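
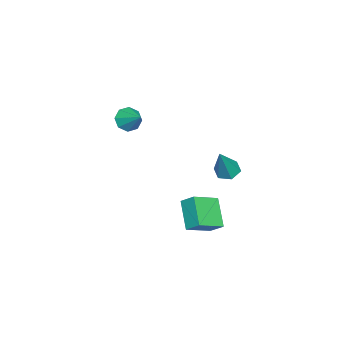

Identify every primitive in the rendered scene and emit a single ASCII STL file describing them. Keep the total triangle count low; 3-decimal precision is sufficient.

solid 
facet normal -0.655 -0.392 0.646
outer loop
vertex -0.309 1.167 -1.55
vertex -0.158 1.85 -0.983
vertex -1.429 1.959 -2.205
endloop
endfacet
facet normal -0.168 -0.758 -0.630
outer loop
vertex -0.342 2.61 -3.277
vertex -0.309 1.167 -1.55
vertex -1.429 1.959 -2.205
endloop
endfacet
facet normal -0.655 -0.393 0.646
outer loop
vertex -1.429 1.959 -2.205
vertex -0.158 1.85 -0.983
vertex -1.279 2.641 -1.638
endloop
endfacet
facet normal -0.737 0.521 -0.431
outer loop
vertex -1.279 2.641 -1.638
vertex -0.342 2.61 -3.277
vertex -1.429 1.959 -2.205
endloop
endfacet
facet normal 0.737 -0.521 0.431
outer loop
vertex -0.309 1.167 -1.55
vertex 0.929 2.501 -2.055
vertex -0.158 1.85 -0.983
endloop
endfacet
facet normal -0.167 -0.758 -0.630
outer loop
vertex 0.779 1.819 -2.622
vertex -0.309 1.167 -1.55
vertex -0.342 2.61 -3.277
endloop
endfacet
facet normal 0.737 -0.521 0.431
outer loop
vertex 0.779 1.819 -2.622
vertex 0.929 2.501 -2.055
vertex -0.309 1.167 -1.55
endloop
endfacet
facet normal 0.167 0.758 0.630
outer loop
vertex -0.158 1.85 -0.983
vertex 0.929 2.501 -2.055
vertex -1.279 2.641 -1.638
endloop
endfacet
facet normal -0.737 0.521 -0.431
outer loop
vertex -0.191 3.293 -2.71
vertex -0.342 2.61 -3.277
vertex -1.279 2.641 -1.638
endloop
endfacet
facet normal 0.167 0.758 0.631
outer loop
vertex -1.279 2.641 -1.638
vertex 0.929 2.501 -2.055
vertex -0.191 3.293 -2.71
endloop
endfacet
facet normal 0.654 0.392 -0.647
outer loop
vertex -0.191 3.293 -2.71
vertex 0.779 1.819 -2.622
vertex -0.342 2.61 -3.277
endloop
endfacet
facet normal 0.655 0.393 -0.646
outer loop
vertex 0.929 2.501 -2.055
vertex 0.779 1.819 -2.622
vertex -0.191 3.293 -2.71
endloop
endfacet
facet normal -0.493 -0.679 -0.544
outer loop
vertex -2.788 -2.867 1.068
vertex -3.423 -2.594 1.303
vertex -2.982 -2.461 0.737
endloop
endfacet
facet normal 0.935 0.219 -0.279
outer loop
vertex -2.788 -2.867 1.068
vertex -2.982 -2.461 0.737
vertex -2.777 -1.706 2.017
endloop
endfacet
facet normal -0.494 -0.679 -0.544
outer loop
vertex -2.982 -2.461 0.737
vertex -3.423 -2.594 1.303
vertex -3.434 -2.133 0.738
endloop
endfacet
facet normal 0.509 0.703 -0.496
outer loop
vertex -2.982 -2.461 0.737
vertex -3.434 -2.133 0.738
vertex -2.777 -1.706 2.017
endloop
endfacet
facet normal -0.493 -0.679 -0.544
outer loop
vertex -3.434 -2.133 0.738
vertex -3.423 -2.594 1.303
vertex -3.88 -2.075 1.07
endloop
endfacet
facet normal -0.082 0.957 -0.277
outer loop
vertex -3.434 -2.133 0.738
vertex -3.88 -2.075 1.07
vertex -2.777 -1.706 2.017
endloop
endfacet
facet normal -0.494 -0.679 -0.543
outer loop
vertex -3.88 -2.075 1.07
vertex -3.423 -2.594 1.303
vertex -4.058 -2.321 1.539
endloop
endfacet
facet normal -0.493 0.833 0.250
outer loop
vertex -3.88 -2.075 1.07
vertex -4.058 -2.321 1.539
vertex -2.777 -1.706 2.017
endloop
endfacet
facet normal -0.494 -0.677 -0.545
outer loop
vertex -4.058 -2.321 1.539
vertex -3.423 -2.594 1.303
vertex -3.864 -2.728 1.869
endloop
endfacet
facet normal -0.483 0.401 0.778
outer loop
vertex -4.058 -2.321 1.539
vertex -3.864 -2.728 1.869
vertex -2.777 -1.706 2.017
endloop
endfacet
facet normal -0.493 -0.679 -0.545
outer loop
vertex -3.864 -2.728 1.869
vertex -3.423 -2.594 1.303
vertex -3.412 -3.056 1.869
endloop
endfacet
facet normal -0.059 -0.081 0.995
outer loop
vertex -3.864 -2.728 1.869
vertex -3.412 -3.056 1.869
vertex -2.777 -1.706 2.017
endloop
endfacet
facet normal -0.493 -0.679 -0.544
outer loop
vertex -3.412 -3.056 1.869
vertex -3.423 -2.594 1.303
vertex -2.966 -3.114 1.537
endloop
endfacet
facet normal 0.534 -0.336 0.776
outer loop
vertex -3.412 -3.056 1.869
vertex -2.966 -3.114 1.537
vertex -2.777 -1.706 2.017
endloop
endfacet
facet normal -0.493 -0.678 -0.544
outer loop
vertex -2.966 -3.114 1.537
vertex -3.423 -2.594 1.303
vertex -2.788 -2.867 1.068
endloop
endfacet
facet normal 0.946 -0.211 0.248
outer loop
vertex -2.966 -3.114 1.537
vertex -2.788 -2.867 1.068
vertex -2.777 -1.706 2.017
endloop
endfacet
facet normal -0.484 0.047 -0.874
outer loop
vertex 1.84 4.301 2.09
vertex 1.384 3.952 2.324
vertex 1.357 4.569 2.372
endloop
endfacet
facet normal 0.520 0.850 0.084
outer loop
vertex 1.84 4.301 2.09
vertex 1.357 4.569 2.372
vertex 2.256 3.868 3.896
endloop
endfacet
facet normal -0.484 0.047 -0.874
outer loop
vertex 1.357 4.569 2.372
vertex 1.384 3.952 2.324
vertex 0.901 4.22 2.606
endloop
endfacet
facet normal -0.316 0.777 0.544
outer loop
vertex 1.357 4.569 2.372
vertex 0.901 4.22 2.606
vertex 2.256 3.868 3.896
endloop
endfacet
facet normal -0.484 0.047 -0.874
outer loop
vertex 0.901 4.22 2.606
vertex 1.384 3.952 2.324
vertex 0.928 3.603 2.558
endloop
endfacet
facet normal -0.699 -0.086 0.710
outer loop
vertex 0.901 4.22 2.606
vertex 0.928 3.603 2.558
vertex 2.256 3.868 3.896
endloop
endfacet
facet normal -0.484 0.047 -0.874
outer loop
vertex 0.928 3.603 2.558
vertex 1.384 3.952 2.324
vertex 1.411 3.334 2.276
endloop
endfacet
facet normal -0.245 -0.876 0.416
outer loop
vertex 0.928 3.603 2.558
vertex 1.411 3.334 2.276
vertex 2.256 3.868 3.896
endloop
endfacet
facet normal -0.484 0.047 -0.874
outer loop
vertex 1.411 3.334 2.276
vertex 1.384 3.952 2.324
vertex 1.867 3.684 2.042
endloop
endfacet
facet normal 0.594 -0.803 -0.045
outer loop
vertex 1.411 3.334 2.276
vertex 1.867 3.684 2.042
vertex 2.256 3.868 3.896
endloop
endfacet
facet normal -0.484 0.047 -0.874
outer loop
vertex 1.867 3.684 2.042
vertex 1.384 3.952 2.324
vertex 1.84 4.301 2.09
endloop
endfacet
facet normal 0.976 0.059 -0.211
outer loop
vertex 1.867 3.684 2.042
vertex 1.84 4.301 2.09
vertex 2.256 3.868 3.896
endloop
endfacet

endsolid


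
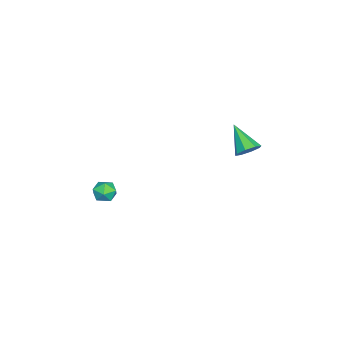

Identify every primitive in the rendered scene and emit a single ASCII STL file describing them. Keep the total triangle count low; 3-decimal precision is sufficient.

solid 
facet normal 0.529 0.551 -0.645
outer loop
vertex 1.757 3.94 3.423
vertex 1.507 3.517 2.856
vertex 1.27 4.142 3.196
endloop
endfacet
facet normal -0.178 0.514 0.839
outer loop
vertex 1.757 3.94 3.423
vertex 1.27 4.142 3.196
vertex 0.533 2.503 4.044
endloop
endfacet
facet normal 0.529 0.551 -0.645
outer loop
vertex 1.27 4.142 3.196
vertex 1.507 3.517 2.856
vertex 0.922 3.978 2.77
endloop
endfacet
facet normal -0.742 0.540 0.398
outer loop
vertex 1.27 4.142 3.196
vertex 0.922 3.978 2.77
vertex 0.533 2.503 4.044
endloop
endfacet
facet normal 0.529 0.551 -0.646
outer loop
vertex 0.922 3.978 2.77
vertex 1.507 3.517 2.856
vertex 0.917 3.543 2.395
endloop
endfacet
facet normal -0.980 0.135 -0.143
outer loop
vertex 0.922 3.978 2.77
vertex 0.917 3.543 2.395
vertex 0.533 2.503 4.044
endloop
endfacet
facet normal 0.529 0.550 -0.646
outer loop
vertex 0.917 3.543 2.395
vertex 1.507 3.517 2.856
vertex 1.257 3.093 2.29
endloop
endfacet
facet normal -0.755 -0.461 -0.467
outer loop
vertex 0.917 3.543 2.395
vertex 1.257 3.093 2.29
vertex 0.533 2.503 4.044
endloop
endfacet
facet normal 0.528 0.551 -0.646
outer loop
vertex 1.257 3.093 2.29
vertex 1.507 3.517 2.856
vertex 1.744 2.892 2.517
endloop
endfacet
facet normal -0.194 -0.903 -0.384
outer loop
vertex 1.257 3.093 2.29
vertex 1.744 2.892 2.517
vertex 0.533 2.503 4.044
endloop
endfacet
facet normal 0.530 0.551 -0.645
outer loop
vertex 1.744 2.892 2.517
vertex 1.507 3.517 2.856
vertex 2.092 3.056 2.943
endloop
endfacet
facet normal 0.369 -0.928 0.056
outer loop
vertex 1.744 2.892 2.517
vertex 2.092 3.056 2.943
vertex 0.533 2.503 4.044
endloop
endfacet
facet normal 0.530 0.551 -0.645
outer loop
vertex 2.092 3.056 2.943
vertex 1.507 3.517 2.856
vertex 2.097 3.49 3.318
endloop
endfacet
facet normal 0.608 -0.523 0.598
outer loop
vertex 2.092 3.056 2.943
vertex 2.097 3.49 3.318
vertex 0.533 2.503 4.044
endloop
endfacet
facet normal 0.530 0.551 -0.645
outer loop
vertex 2.097 3.49 3.318
vertex 1.507 3.517 2.856
vertex 1.757 3.94 3.423
endloop
endfacet
facet normal 0.382 0.073 0.921
outer loop
vertex 2.097 3.49 3.318
vertex 1.757 3.94 3.423
vertex 0.533 2.503 4.044
endloop
endfacet
facet normal -0.520 -0.075 0.851
outer loop
vertex 2.021 -3.648 -0.674
vertex 2.182 -4.387 -0.641
vertex 2.644 -3.885 -0.314
endloop
endfacet
facet normal -0.234 0.575 0.784
outer loop
vertex 2.021 -3.648 -0.674
vertex 2.644 -3.885 -0.314
vertex 2.672 -3.271 -0.756
endloop
endfacet
facet normal -0.476 0.861 0.177
outer loop
vertex 2.021 -3.648 -0.674
vertex 2.672 -3.271 -0.756
vertex 2.227 -3.394 -1.356
endloop
endfacet
facet normal -0.913 0.386 -0.132
outer loop
vertex 2.021 -3.648 -0.674
vertex 2.227 -3.394 -1.356
vertex 1.925 -4.084 -1.285
endloop
endfacet
facet normal -0.939 -0.192 0.285
outer loop
vertex 2.021 -3.648 -0.674
vertex 1.925 -4.084 -1.285
vertex 2.182 -4.387 -0.641
endloop
endfacet
facet normal 0.473 0.500 0.725
outer loop
vertex 2.672 -3.271 -0.756
vertex 2.644 -3.885 -0.314
vertex 3.235 -3.776 -0.775
endloop
endfacet
facet normal 0.012 -0.553 0.833
outer loop
vertex 2.644 -3.885 -0.314
vertex 2.182 -4.387 -0.641
vertex 2.933 -4.466 -0.704
endloop
endfacet
facet normal -0.667 -0.741 -0.082
outer loop
vertex 2.182 -4.387 -0.641
vertex 1.925 -4.084 -1.285
vertex 2.488 -4.589 -1.304
endloop
endfacet
facet normal -0.625 0.196 -0.755
outer loop
vertex 1.925 -4.084 -1.285
vertex 2.227 -3.394 -1.356
vertex 2.516 -3.975 -1.746
endloop
endfacet
facet normal 0.080 0.963 -0.257
outer loop
vertex 2.227 -3.394 -1.356
vertex 2.672 -3.271 -0.756
vertex 2.978 -3.473 -1.419
endloop
endfacet
facet normal 0.913 -0.386 0.132
outer loop
vertex 3.139 -4.212 -1.386
vertex 3.235 -3.776 -0.775
vertex 2.933 -4.466 -0.704
endloop
endfacet
facet normal 0.476 -0.861 -0.177
outer loop
vertex 3.139 -4.212 -1.386
vertex 2.933 -4.466 -0.704
vertex 2.488 -4.589 -1.304
endloop
endfacet
facet normal 0.234 -0.575 -0.784
outer loop
vertex 3.139 -4.212 -1.386
vertex 2.488 -4.589 -1.304
vertex 2.516 -3.975 -1.746
endloop
endfacet
facet normal 0.520 0.075 -0.851
outer loop
vertex 3.139 -4.212 -1.386
vertex 2.516 -3.975 -1.746
vertex 2.978 -3.473 -1.419
endloop
endfacet
facet normal 0.939 0.192 -0.285
outer loop
vertex 3.139 -4.212 -1.386
vertex 2.978 -3.473 -1.419
vertex 3.235 -3.776 -0.775
endloop
endfacet
facet normal 0.625 -0.196 0.755
outer loop
vertex 2.933 -4.466 -0.704
vertex 3.235 -3.776 -0.775
vertex 2.644 -3.885 -0.314
endloop
endfacet
facet normal -0.080 -0.963 0.257
outer loop
vertex 2.488 -4.589 -1.304
vertex 2.933 -4.466 -0.704
vertex 2.182 -4.387 -0.641
endloop
endfacet
facet normal -0.473 -0.500 -0.725
outer loop
vertex 2.516 -3.975 -1.746
vertex 2.488 -4.589 -1.304
vertex 1.925 -4.084 -1.285
endloop
endfacet
facet normal -0.012 0.553 -0.833
outer loop
vertex 2.978 -3.473 -1.419
vertex 2.516 -3.975 -1.746
vertex 2.227 -3.394 -1.356
endloop
endfacet
facet normal 0.667 0.741 0.082
outer loop
vertex 3.235 -3.776 -0.775
vertex 2.978 -3.473 -1.419
vertex 2.672 -3.271 -0.756
endloop
endfacet

endsolid


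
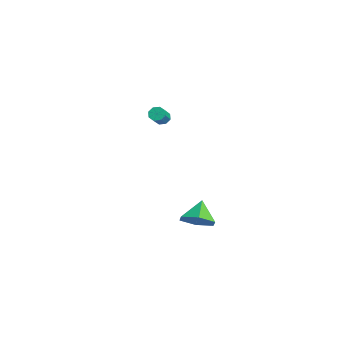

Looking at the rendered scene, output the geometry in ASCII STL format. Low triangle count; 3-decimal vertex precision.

solid 
facet normal -0.617 0.448 -0.646
outer loop
vertex -3.721 -2.067 2.15
vertex -3.961 -1.818 2.552
vertex -3.55 -1.709 2.235
endloop
endfacet
facet normal 0.665 -0.143 -0.733
outer loop
vertex -3.721 -2.067 2.15
vertex -3.55 -1.709 2.235
vertex -2.999 -2.591 2.907
endloop
endfacet
facet normal 0.665 -0.143 -0.733
outer loop
vertex -2.999 -2.591 2.907
vertex -3.55 -1.709 2.235
vertex -2.828 -2.233 2.992
endloop
endfacet
facet normal 0.617 -0.448 0.647
outer loop
vertex -2.999 -2.591 2.907
vertex -2.828 -2.233 2.992
vertex -3.239 -2.342 3.308
endloop
endfacet
facet normal -0.617 0.449 -0.646
outer loop
vertex -3.55 -1.709 2.235
vertex -3.961 -1.818 2.552
vertex -3.62 -1.415 2.506
endloop
endfacet
facet normal 0.768 0.524 -0.370
outer loop
vertex -3.55 -1.709 2.235
vertex -3.62 -1.415 2.506
vertex -2.828 -2.233 2.992
endloop
endfacet
facet normal 0.768 0.523 -0.371
outer loop
vertex -2.828 -2.233 2.992
vertex -3.62 -1.415 2.506
vertex -2.898 -1.939 3.262
endloop
endfacet
facet normal 0.617 -0.448 0.647
outer loop
vertex -2.828 -2.233 2.992
vertex -2.898 -1.939 3.262
vertex -3.239 -2.342 3.308
endloop
endfacet
facet normal -0.616 0.448 -0.648
outer loop
vertex -3.62 -1.415 2.506
vertex -3.961 -1.818 2.552
vertex -3.89 -1.357 2.803
endloop
endfacet
facet normal 0.421 0.883 0.210
outer loop
vertex -3.62 -1.415 2.506
vertex -3.89 -1.357 2.803
vertex -2.898 -1.939 3.262
endloop
endfacet
facet normal 0.421 0.883 0.210
outer loop
vertex -2.898 -1.939 3.262
vertex -3.89 -1.357 2.803
vertex -3.168 -1.881 3.56
endloop
endfacet
facet normal 0.617 -0.448 0.646
outer loop
vertex -2.898 -1.939 3.262
vertex -3.168 -1.881 3.56
vertex -3.239 -2.342 3.308
endloop
endfacet
facet normal -0.617 0.447 -0.647
outer loop
vertex -3.89 -1.357 2.803
vertex -3.961 -1.818 2.552
vertex -4.201 -1.569 2.953
endloop
endfacet
facet normal -0.173 0.725 0.667
outer loop
vertex -3.89 -1.357 2.803
vertex -4.201 -1.569 2.953
vertex -3.168 -1.881 3.56
endloop
endfacet
facet normal -0.173 0.725 0.667
outer loop
vertex -3.168 -1.881 3.56
vertex -4.201 -1.569 2.953
vertex -3.479 -2.093 3.71
endloop
endfacet
facet normal 0.617 -0.448 0.646
outer loop
vertex -3.168 -1.881 3.56
vertex -3.479 -2.093 3.71
vertex -3.239 -2.342 3.308
endloop
endfacet
facet normal -0.617 0.448 -0.647
outer loop
vertex -4.201 -1.569 2.953
vertex -3.961 -1.818 2.552
vertex -4.372 -1.927 2.868
endloop
endfacet
facet normal -0.665 0.143 0.733
outer loop
vertex -4.201 -1.569 2.953
vertex -4.372 -1.927 2.868
vertex -3.479 -2.093 3.71
endloop
endfacet
facet normal -0.665 0.143 0.733
outer loop
vertex -3.479 -2.093 3.71
vertex -4.372 -1.927 2.868
vertex -3.65 -2.451 3.625
endloop
endfacet
facet normal 0.617 -0.448 0.646
outer loop
vertex -3.479 -2.093 3.71
vertex -3.65 -2.451 3.625
vertex -3.239 -2.342 3.308
endloop
endfacet
facet normal -0.617 0.448 -0.647
outer loop
vertex -4.372 -1.927 2.868
vertex -3.961 -1.818 2.552
vertex -4.302 -2.221 2.598
endloop
endfacet
facet normal -0.768 -0.523 0.370
outer loop
vertex -4.372 -1.927 2.868
vertex -4.302 -2.221 2.598
vertex -3.65 -2.451 3.625
endloop
endfacet
facet normal -0.767 -0.524 0.370
outer loop
vertex -3.65 -2.451 3.625
vertex -4.302 -2.221 2.598
vertex -3.58 -2.745 3.354
endloop
endfacet
facet normal 0.617 -0.449 0.646
outer loop
vertex -3.65 -2.451 3.625
vertex -3.58 -2.745 3.354
vertex -3.239 -2.342 3.308
endloop
endfacet
facet normal -0.617 0.448 -0.646
outer loop
vertex -4.302 -2.221 2.598
vertex -3.961 -1.818 2.552
vertex -4.032 -2.279 2.3
endloop
endfacet
facet normal -0.421 -0.883 -0.210
outer loop
vertex -4.302 -2.221 2.598
vertex -4.032 -2.279 2.3
vertex -3.58 -2.745 3.354
endloop
endfacet
facet normal -0.421 -0.883 -0.210
outer loop
vertex -3.58 -2.745 3.354
vertex -4.032 -2.279 2.3
vertex -3.31 -2.803 3.057
endloop
endfacet
facet normal 0.616 -0.448 0.648
outer loop
vertex -3.58 -2.745 3.354
vertex -3.31 -2.803 3.057
vertex -3.239 -2.342 3.308
endloop
endfacet
facet normal -0.617 0.448 -0.646
outer loop
vertex -4.032 -2.279 2.3
vertex -3.961 -1.818 2.552
vertex -3.721 -2.067 2.15
endloop
endfacet
facet normal 0.173 -0.725 -0.667
outer loop
vertex -4.032 -2.279 2.3
vertex -3.721 -2.067 2.15
vertex -3.31 -2.803 3.057
endloop
endfacet
facet normal 0.173 -0.725 -0.667
outer loop
vertex -3.31 -2.803 3.057
vertex -3.721 -2.067 2.15
vertex -2.999 -2.591 2.907
endloop
endfacet
facet normal 0.617 -0.447 0.647
outer loop
vertex -3.31 -2.803 3.057
vertex -2.999 -2.591 2.907
vertex -3.239 -2.342 3.308
endloop
endfacet
facet normal 0.617 -0.381 -0.689
outer loop
vertex 4.927 -1.495 -1.101
vertex 4.21 -2.274 -1.313
vertex 4.174 -1.343 -1.86
endloop
endfacet
facet normal -0.019 0.977 0.215
outer loop
vertex 4.927 -1.495 -1.101
vertex 4.174 -1.343 -1.86
vertex 3.29 -1.706 -0.287
endloop
endfacet
facet normal 0.616 -0.381 -0.689
outer loop
vertex 4.174 -1.343 -1.86
vertex 4.21 -2.274 -1.313
vertex 3.456 -2.121 -2.072
endloop
endfacet
facet normal -0.685 0.693 -0.225
outer loop
vertex 4.174 -1.343 -1.86
vertex 3.456 -2.121 -2.072
vertex 3.29 -1.706 -0.287
endloop
endfacet
facet normal 0.617 -0.380 -0.689
outer loop
vertex 3.456 -2.121 -2.072
vertex 4.21 -2.274 -1.313
vertex 3.492 -3.052 -1.526
endloop
endfacet
facet normal -0.994 -0.082 -0.073
outer loop
vertex 3.456 -2.121 -2.072
vertex 3.492 -3.052 -1.526
vertex 3.29 -1.706 -0.287
endloop
endfacet
facet normal 0.617 -0.381 -0.689
outer loop
vertex 3.492 -3.052 -1.526
vertex 4.21 -2.274 -1.313
vertex 4.245 -3.205 -0.767
endloop
endfacet
facet normal -0.637 -0.572 0.517
outer loop
vertex 3.492 -3.052 -1.526
vertex 4.245 -3.205 -0.767
vertex 3.29 -1.706 -0.287
endloop
endfacet
facet normal 0.617 -0.381 -0.689
outer loop
vertex 4.245 -3.205 -0.767
vertex 4.21 -2.274 -1.313
vertex 4.963 -2.426 -0.554
endloop
endfacet
facet normal 0.029 -0.288 0.957
outer loop
vertex 4.245 -3.205 -0.767
vertex 4.963 -2.426 -0.554
vertex 3.29 -1.706 -0.287
endloop
endfacet
facet normal 0.617 -0.381 -0.689
outer loop
vertex 4.963 -2.426 -0.554
vertex 4.21 -2.274 -1.313
vertex 4.927 -1.495 -1.101
endloop
endfacet
facet normal 0.338 0.486 0.806
outer loop
vertex 4.963 -2.426 -0.554
vertex 4.927 -1.495 -1.101
vertex 3.29 -1.706 -0.287
endloop
endfacet

endsolid


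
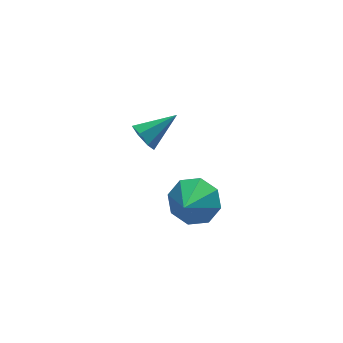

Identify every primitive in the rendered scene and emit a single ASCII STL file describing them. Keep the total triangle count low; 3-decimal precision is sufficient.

solid 
facet normal 0.468 0.640 -0.609
outer loop
vertex -0.811 -1.677 -1.25
vertex -1.714 -1.572 -1.833
vertex -1.294 -1.064 -0.977
endloop
endfacet
facet normal 0.325 -0.159 0.932
outer loop
vertex -0.811 -1.677 -1.25
vertex -1.294 -1.064 -0.977
vertex -2.486 -2.628 -0.827
endloop
endfacet
facet normal 0.468 0.640 -0.609
outer loop
vertex -1.294 -1.064 -0.977
vertex -1.714 -1.572 -1.833
vertex -2.023 -0.749 -1.206
endloop
endfacet
facet normal -0.195 0.240 0.951
outer loop
vertex -1.294 -1.064 -0.977
vertex -2.023 -0.749 -1.206
vertex -2.486 -2.628 -0.827
endloop
endfacet
facet normal 0.468 0.640 -0.610
outer loop
vertex -2.023 -0.749 -1.206
vertex -1.714 -1.572 -1.833
vertex -2.571 -0.916 -1.802
endloop
endfacet
facet normal -0.742 0.303 0.597
outer loop
vertex -2.023 -0.749 -1.206
vertex -2.571 -0.916 -1.802
vertex -2.486 -2.628 -0.827
endloop
endfacet
facet normal 0.468 0.640 -0.609
outer loop
vertex -2.571 -0.916 -1.802
vertex -1.714 -1.572 -1.833
vertex -2.617 -1.467 -2.416
endloop
endfacet
facet normal -0.997 -0.005 0.079
outer loop
vertex -2.571 -0.916 -1.802
vertex -2.617 -1.467 -2.416
vertex -2.486 -2.628 -0.827
endloop
endfacet
facet normal 0.468 0.639 -0.610
outer loop
vertex -2.617 -1.467 -2.416
vertex -1.714 -1.572 -1.833
vertex -2.134 -2.08 -2.688
endloop
endfacet
facet normal -0.809 -0.504 -0.301
outer loop
vertex -2.617 -1.467 -2.416
vertex -2.134 -2.08 -2.688
vertex -2.486 -2.628 -0.827
endloop
endfacet
facet normal 0.468 0.640 -0.610
outer loop
vertex -2.134 -2.08 -2.688
vertex -1.714 -1.572 -1.833
vertex -1.405 -2.396 -2.46
endloop
endfacet
facet normal -0.291 -0.902 -0.320
outer loop
vertex -2.134 -2.08 -2.688
vertex -1.405 -2.396 -2.46
vertex -2.486 -2.628 -0.827
endloop
endfacet
facet normal 0.468 0.640 -0.610
outer loop
vertex -1.405 -2.396 -2.46
vertex -1.714 -1.572 -1.833
vertex -0.857 -2.229 -1.864
endloop
endfacet
facet normal 0.258 -0.966 0.033
outer loop
vertex -1.405 -2.396 -2.46
vertex -0.857 -2.229 -1.864
vertex -2.486 -2.628 -0.827
endloop
endfacet
facet normal 0.468 0.639 -0.610
outer loop
vertex -0.857 -2.229 -1.864
vertex -1.714 -1.572 -1.833
vertex -0.811 -1.677 -1.25
endloop
endfacet
facet normal 0.513 -0.657 0.552
outer loop
vertex -0.857 -2.229 -1.864
vertex -0.811 -1.677 -1.25
vertex -2.486 -2.628 -0.827
endloop
endfacet
facet normal -0.858 -0.098 -0.504
outer loop
vertex -1.907 3.216 -3.012
vertex -2.283 3.235 -2.375
vertex -2.09 3.799 -2.814
endloop
endfacet
facet normal 0.706 0.416 -0.573
outer loop
vertex -1.907 3.216 -3.012
vertex -2.09 3.799 -2.814
vertex -0.797 3.405 -1.505
endloop
endfacet
facet normal -0.859 -0.098 -0.503
outer loop
vertex -2.09 3.799 -2.814
vertex -2.283 3.235 -2.375
vertex -2.418 3.957 -2.285
endloop
endfacet
facet normal 0.349 0.935 -0.063
outer loop
vertex -2.09 3.799 -2.814
vertex -2.418 3.957 -2.285
vertex -0.797 3.405 -1.505
endloop
endfacet
facet normal -0.859 -0.098 -0.503
outer loop
vertex -2.418 3.957 -2.285
vertex -2.283 3.235 -2.375
vertex -2.644 3.572 -1.824
endloop
endfacet
facet normal -0.039 0.776 0.629
outer loop
vertex -2.418 3.957 -2.285
vertex -2.644 3.572 -1.824
vertex -0.797 3.405 -1.505
endloop
endfacet
facet normal -0.859 -0.098 -0.503
outer loop
vertex -2.644 3.572 -1.824
vertex -2.283 3.235 -2.375
vertex -2.598 2.933 -1.778
endloop
endfacet
facet normal -0.165 0.059 0.985
outer loop
vertex -2.644 3.572 -1.824
vertex -2.598 2.933 -1.778
vertex -0.797 3.405 -1.505
endloop
endfacet
facet normal -0.859 -0.098 -0.503
outer loop
vertex -2.598 2.933 -1.778
vertex -2.283 3.235 -2.375
vertex -2.315 2.522 -2.181
endloop
endfacet
facet normal 0.066 -0.675 0.735
outer loop
vertex -2.598 2.933 -1.778
vertex -2.315 2.522 -2.181
vertex -0.797 3.405 -1.505
endloop
endfacet
facet normal -0.859 -0.098 -0.502
outer loop
vertex -2.315 2.522 -2.181
vertex -2.283 3.235 -2.375
vertex -2.008 2.648 -2.731
endloop
endfacet
facet normal 0.479 -0.875 0.067
outer loop
vertex -2.315 2.522 -2.181
vertex -2.008 2.648 -2.731
vertex -0.797 3.405 -1.505
endloop
endfacet
facet normal -0.858 -0.097 -0.504
outer loop
vertex -2.008 2.648 -2.731
vertex -2.283 3.235 -2.375
vertex -1.907 3.216 -3.012
endloop
endfacet
facet normal 0.764 -0.390 -0.514
outer loop
vertex -2.008 2.648 -2.731
vertex -1.907 3.216 -3.012
vertex -0.797 3.405 -1.505
endloop
endfacet

endsolid


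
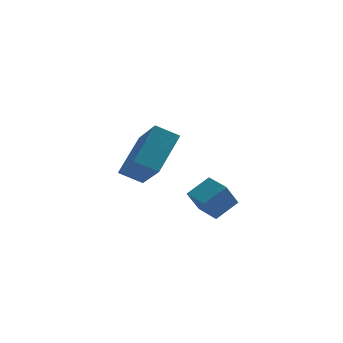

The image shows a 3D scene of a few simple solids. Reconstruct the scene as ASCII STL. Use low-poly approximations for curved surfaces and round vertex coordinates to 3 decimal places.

solid 
facet normal -0.525 0.843 0.114
outer loop
vertex -0.941 0.361 -1.756
vertex -0.156 0.774 -1.193
vertex -0.493 0.764 -2.676
endloop
endfacet
facet normal -0.748 -0.392 -0.536
outer loop
vertex 0.016 -0.054 -2.787
vertex -0.941 0.361 -1.756
vertex -0.493 0.764 -2.676
endloop
endfacet
facet normal -0.525 0.843 0.114
outer loop
vertex -0.493 0.764 -2.676
vertex -0.156 0.774 -1.193
vertex 0.292 1.177 -2.114
endloop
endfacet
facet normal 0.406 0.366 -0.837
outer loop
vertex 0.292 1.177 -2.114
vertex 0.016 -0.054 -2.787
vertex -0.493 0.764 -2.676
endloop
endfacet
facet normal -0.407 -0.367 0.837
outer loop
vertex -0.941 0.361 -1.756
vertex 0.353 -0.044 -1.304
vertex -0.156 0.774 -1.193
endloop
endfacet
facet normal -0.747 -0.393 -0.536
outer loop
vertex -0.432 -0.457 -1.866
vertex -0.941 0.361 -1.756
vertex 0.016 -0.054 -2.787
endloop
endfacet
facet normal -0.407 -0.366 0.837
outer loop
vertex -0.432 -0.457 -1.866
vertex 0.353 -0.044 -1.304
vertex -0.941 0.361 -1.756
endloop
endfacet
facet normal 0.748 0.393 0.536
outer loop
vertex -0.156 0.774 -1.193
vertex 0.353 -0.044 -1.304
vertex 0.292 1.177 -2.114
endloop
endfacet
facet normal 0.407 0.366 -0.837
outer loop
vertex 0.801 0.359 -2.224
vertex 0.016 -0.054 -2.787
vertex 0.292 1.177 -2.114
endloop
endfacet
facet normal 0.747 0.393 0.536
outer loop
vertex 0.292 1.177 -2.114
vertex 0.353 -0.044 -1.304
vertex 0.801 0.359 -2.224
endloop
endfacet
facet normal 0.525 -0.843 -0.114
outer loop
vertex 0.801 0.359 -2.224
vertex -0.432 -0.457 -1.866
vertex 0.016 -0.054 -2.787
endloop
endfacet
facet normal 0.525 -0.843 -0.114
outer loop
vertex 0.353 -0.044 -1.304
vertex -0.432 -0.457 -1.866
vertex 0.801 0.359 -2.224
endloop
endfacet
facet normal -0.428 -0.652 -0.626
outer loop
vertex -2.615 2.647 -1.16
vertex -3.107 4.097 -2.335
vertex -1.739 2.545 -1.653
endloop
endfacet
facet normal 0.255 -0.752 0.608
outer loop
vertex -0.913 3.803 -0.445
vertex -2.615 2.647 -1.16
vertex -1.739 2.545 -1.653
endloop
endfacet
facet normal -0.428 -0.652 -0.626
outer loop
vertex -1.739 2.545 -1.653
vertex -3.107 4.097 -2.335
vertex -2.231 3.995 -2.828
endloop
endfacet
facet normal 0.867 -0.101 -0.488
outer loop
vertex -2.231 3.995 -2.828
vertex -0.913 3.803 -0.445
vertex -1.739 2.545 -1.653
endloop
endfacet
facet normal -0.867 0.101 0.488
outer loop
vertex -2.615 2.647 -1.16
vertex -2.281 5.355 -1.127
vertex -3.107 4.097 -2.335
endloop
endfacet
facet normal 0.255 -0.752 0.608
outer loop
vertex -1.789 3.905 0.048
vertex -2.615 2.647 -1.16
vertex -0.913 3.803 -0.445
endloop
endfacet
facet normal -0.867 0.101 0.488
outer loop
vertex -1.789 3.905 0.048
vertex -2.281 5.355 -1.127
vertex -2.615 2.647 -1.16
endloop
endfacet
facet normal -0.255 0.752 -0.608
outer loop
vertex -3.107 4.097 -2.335
vertex -2.281 5.355 -1.127
vertex -2.231 3.995 -2.828
endloop
endfacet
facet normal 0.867 -0.101 -0.488
outer loop
vertex -1.405 5.253 -1.62
vertex -0.913 3.803 -0.445
vertex -2.231 3.995 -2.828
endloop
endfacet
facet normal -0.255 0.752 -0.608
outer loop
vertex -2.231 3.995 -2.828
vertex -2.281 5.355 -1.127
vertex -1.405 5.253 -1.62
endloop
endfacet
facet normal 0.428 0.652 0.626
outer loop
vertex -1.405 5.253 -1.62
vertex -1.789 3.905 0.048
vertex -0.913 3.803 -0.445
endloop
endfacet
facet normal 0.428 0.652 0.626
outer loop
vertex -2.281 5.355 -1.127
vertex -1.789 3.905 0.048
vertex -1.405 5.253 -1.62
endloop
endfacet

endsolid


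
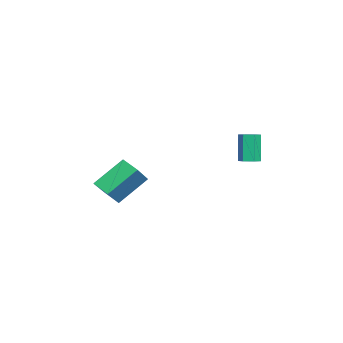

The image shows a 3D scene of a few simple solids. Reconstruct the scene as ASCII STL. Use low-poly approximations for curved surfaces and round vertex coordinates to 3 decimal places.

solid 
facet normal -0.702 0.239 -0.671
outer loop
vertex -1.674 -2.086 -1.27
vertex -1.002 -1.311 -1.696
vertex -0.857 -3.551 -2.646
endloop
endfacet
facet normal -0.605 -0.698 0.383
outer loop
vertex 0.482 -4.009 -1.364
vertex -1.674 -2.086 -1.27
vertex -0.857 -3.551 -2.646
endloop
endfacet
facet normal -0.702 0.239 -0.671
outer loop
vertex -0.857 -3.551 -2.646
vertex -1.002 -1.311 -1.696
vertex -0.186 -2.777 -3.072
endloop
endfacet
facet normal 0.376 -0.675 -0.634
outer loop
vertex -0.186 -2.777 -3.072
vertex 0.482 -4.009 -1.364
vertex -0.857 -3.551 -2.646
endloop
endfacet
facet normal -0.376 0.675 0.634
outer loop
vertex -1.674 -2.086 -1.27
vertex 0.337 -1.769 -0.414
vertex -1.002 -1.311 -1.696
endloop
endfacet
facet normal -0.605 -0.697 0.384
outer loop
vertex -0.334 -2.543 0.012
vertex -1.674 -2.086 -1.27
vertex 0.482 -4.009 -1.364
endloop
endfacet
facet normal -0.376 0.675 0.634
outer loop
vertex -0.334 -2.543 0.012
vertex 0.337 -1.769 -0.414
vertex -1.674 -2.086 -1.27
endloop
endfacet
facet normal 0.606 0.697 -0.384
outer loop
vertex -1.002 -1.311 -1.696
vertex 0.337 -1.769 -0.414
vertex -0.186 -2.777 -3.072
endloop
endfacet
facet normal 0.377 -0.675 -0.634
outer loop
vertex 1.154 -3.234 -1.79
vertex 0.482 -4.009 -1.364
vertex -0.186 -2.777 -3.072
endloop
endfacet
facet normal 0.605 0.698 -0.384
outer loop
vertex -0.186 -2.777 -3.072
vertex 0.337 -1.769 -0.414
vertex 1.154 -3.234 -1.79
endloop
endfacet
facet normal 0.702 -0.239 0.671
outer loop
vertex 1.154 -3.234 -1.79
vertex -0.334 -2.543 0.012
vertex 0.482 -4.009 -1.364
endloop
endfacet
facet normal 0.702 -0.239 0.671
outer loop
vertex 0.337 -1.769 -0.414
vertex -0.334 -2.543 0.012
vertex 1.154 -3.234 -1.79
endloop
endfacet
facet normal 0.379 0.005 -0.925
outer loop
vertex 3.635 4.119 1.786
vertex 3.165 3.884 1.592
vertex 3.211 4.442 1.614
endloop
endfacet
facet normal 0.532 0.817 0.222
outer loop
vertex 3.635 4.119 1.786
vertex 3.211 4.442 1.614
vertex 3.005 4.111 3.322
endloop
endfacet
facet normal 0.531 0.818 0.222
outer loop
vertex 3.005 4.111 3.322
vertex 3.211 4.442 1.614
vertex 2.581 4.433 3.15
endloop
endfacet
facet normal -0.379 -0.005 0.925
outer loop
vertex 3.005 4.111 3.322
vertex 2.581 4.433 3.15
vertex 2.535 3.876 3.128
endloop
endfacet
facet normal 0.379 0.005 -0.925
outer loop
vertex 3.211 4.442 1.614
vertex 3.165 3.884 1.592
vertex 2.741 4.207 1.42
endloop
endfacet
facet normal -0.390 0.908 -0.155
outer loop
vertex 3.211 4.442 1.614
vertex 2.741 4.207 1.42
vertex 2.581 4.433 3.15
endloop
endfacet
facet normal -0.390 0.908 -0.155
outer loop
vertex 2.581 4.433 3.15
vertex 2.741 4.207 1.42
vertex 2.111 4.198 2.956
endloop
endfacet
facet normal -0.379 -0.005 0.925
outer loop
vertex 2.581 4.433 3.15
vertex 2.111 4.198 2.956
vertex 2.535 3.876 3.128
endloop
endfacet
facet normal 0.379 0.005 -0.925
outer loop
vertex 2.741 4.207 1.42
vertex 3.165 3.884 1.592
vertex 2.695 3.649 1.398
endloop
endfacet
facet normal -0.922 0.091 -0.377
outer loop
vertex 2.741 4.207 1.42
vertex 2.695 3.649 1.398
vertex 2.111 4.198 2.956
endloop
endfacet
facet normal -0.922 0.091 -0.377
outer loop
vertex 2.111 4.198 2.956
vertex 2.695 3.649 1.398
vertex 2.065 3.641 2.934
endloop
endfacet
facet normal -0.379 -0.005 0.925
outer loop
vertex 2.111 4.198 2.956
vertex 2.065 3.641 2.934
vertex 2.535 3.876 3.128
endloop
endfacet
facet normal 0.379 0.005 -0.925
outer loop
vertex 2.695 3.649 1.398
vertex 3.165 3.884 1.592
vertex 3.119 3.327 1.57
endloop
endfacet
facet normal -0.531 -0.818 -0.222
outer loop
vertex 2.695 3.649 1.398
vertex 3.119 3.327 1.57
vertex 2.065 3.641 2.934
endloop
endfacet
facet normal -0.532 -0.817 -0.223
outer loop
vertex 2.065 3.641 2.934
vertex 3.119 3.327 1.57
vertex 2.489 3.318 3.106
endloop
endfacet
facet normal -0.379 -0.005 0.925
outer loop
vertex 2.065 3.641 2.934
vertex 2.489 3.318 3.106
vertex 2.535 3.876 3.128
endloop
endfacet
facet normal 0.379 0.005 -0.925
outer loop
vertex 3.119 3.327 1.57
vertex 3.165 3.884 1.592
vertex 3.589 3.562 1.764
endloop
endfacet
facet normal 0.390 -0.908 0.155
outer loop
vertex 3.119 3.327 1.57
vertex 3.589 3.562 1.764
vertex 2.489 3.318 3.106
endloop
endfacet
facet normal 0.390 -0.908 0.155
outer loop
vertex 2.489 3.318 3.106
vertex 3.589 3.562 1.764
vertex 2.959 3.553 3.3
endloop
endfacet
facet normal -0.379 -0.005 0.925
outer loop
vertex 2.489 3.318 3.106
vertex 2.959 3.553 3.3
vertex 2.535 3.876 3.128
endloop
endfacet
facet normal 0.379 0.005 -0.925
outer loop
vertex 3.589 3.562 1.764
vertex 3.165 3.884 1.592
vertex 3.635 4.119 1.786
endloop
endfacet
facet normal 0.922 -0.091 0.377
outer loop
vertex 3.589 3.562 1.764
vertex 3.635 4.119 1.786
vertex 2.959 3.553 3.3
endloop
endfacet
facet normal 0.922 -0.091 0.378
outer loop
vertex 2.959 3.553 3.3
vertex 3.635 4.119 1.786
vertex 3.005 4.111 3.322
endloop
endfacet
facet normal -0.379 -0.005 0.925
outer loop
vertex 2.959 3.553 3.3
vertex 3.005 4.111 3.322
vertex 2.535 3.876 3.128
endloop
endfacet

endsolid


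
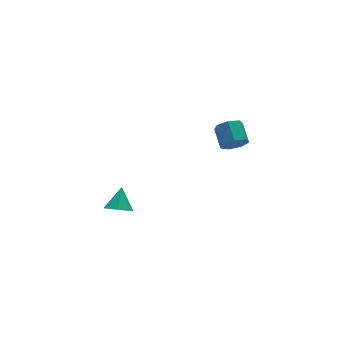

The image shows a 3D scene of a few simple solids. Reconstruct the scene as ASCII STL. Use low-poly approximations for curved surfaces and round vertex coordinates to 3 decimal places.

solid 
facet normal -0.173 -0.864 -0.473
outer loop
vertex 3.453 -0.093 -2.006
vertex 2.962 -0.286 -1.473
vertex 2.837 0.088 -2.111
endloop
endfacet
facet normal 0.271 0.419 -0.867
outer loop
vertex 3.453 -0.093 -2.006
vertex 2.837 0.088 -2.111
vertex 3.668 0.979 -1.421
endloop
endfacet
facet normal 0.270 0.419 -0.867
outer loop
vertex 3.668 0.979 -1.421
vertex 2.837 0.088 -2.111
vertex 3.052 1.159 -1.526
endloop
endfacet
facet normal 0.173 0.865 0.471
outer loop
vertex 3.668 0.979 -1.421
vertex 3.052 1.159 -1.526
vertex 3.178 0.786 -0.887
endloop
endfacet
facet normal -0.173 -0.864 -0.473
outer loop
vertex 2.837 0.088 -2.111
vertex 2.962 -0.286 -1.473
vertex 2.315 -0.013 -1.735
endloop
endfacet
facet normal -0.572 0.479 -0.666
outer loop
vertex 2.837 0.088 -2.111
vertex 2.315 -0.013 -1.735
vertex 3.052 1.159 -1.526
endloop
endfacet
facet normal -0.572 0.478 -0.667
outer loop
vertex 3.052 1.159 -1.526
vertex 2.315 -0.013 -1.735
vertex 2.53 1.059 -1.15
endloop
endfacet
facet normal 0.173 0.865 0.471
outer loop
vertex 3.052 1.159 -1.526
vertex 2.53 1.059 -1.15
vertex 3.178 0.786 -0.887
endloop
endfacet
facet normal -0.174 -0.864 -0.472
outer loop
vertex 2.315 -0.013 -1.735
vertex 2.962 -0.286 -1.473
vertex 2.281 -0.319 -1.162
endloop
endfacet
facet normal -0.983 0.177 0.036
outer loop
vertex 2.315 -0.013 -1.735
vertex 2.281 -0.319 -1.162
vertex 2.53 1.059 -1.15
endloop
endfacet
facet normal -0.983 0.177 0.036
outer loop
vertex 2.53 1.059 -1.15
vertex 2.281 -0.319 -1.162
vertex 2.496 0.753 -0.577
endloop
endfacet
facet normal 0.173 0.865 0.472
outer loop
vertex 2.53 1.059 -1.15
vertex 2.496 0.753 -0.577
vertex 3.178 0.786 -0.887
endloop
endfacet
facet normal -0.173 -0.865 -0.472
outer loop
vertex 2.281 -0.319 -1.162
vertex 2.962 -0.286 -1.473
vertex 2.76 -0.6 -0.823
endloop
endfacet
facet normal -0.654 -0.257 0.711
outer loop
vertex 2.281 -0.319 -1.162
vertex 2.76 -0.6 -0.823
vertex 2.496 0.753 -0.577
endloop
endfacet
facet normal -0.655 -0.257 0.710
outer loop
vertex 2.496 0.753 -0.577
vertex 2.76 -0.6 -0.823
vertex 2.975 0.472 -0.237
endloop
endfacet
facet normal 0.173 0.865 0.472
outer loop
vertex 2.496 0.753 -0.577
vertex 2.975 0.472 -0.237
vertex 3.178 0.786 -0.887
endloop
endfacet
facet normal -0.174 -0.865 -0.472
outer loop
vertex 2.76 -0.6 -0.823
vertex 2.962 -0.286 -1.473
vertex 3.391 -0.645 -0.973
endloop
endfacet
facet normal 0.167 -0.498 0.851
outer loop
vertex 2.76 -0.6 -0.823
vertex 3.391 -0.645 -0.973
vertex 2.975 0.472 -0.237
endloop
endfacet
facet normal 0.168 -0.498 0.851
outer loop
vertex 2.975 0.472 -0.237
vertex 3.391 -0.645 -0.973
vertex 3.606 0.427 -0.388
endloop
endfacet
facet normal 0.175 0.864 0.472
outer loop
vertex 2.975 0.472 -0.237
vertex 3.606 0.427 -0.388
vertex 3.178 0.786 -0.887
endloop
endfacet
facet normal -0.172 -0.864 -0.473
outer loop
vertex 3.391 -0.645 -0.973
vertex 2.962 -0.286 -1.473
vertex 3.7 -0.419 -1.499
endloop
endfacet
facet normal 0.863 -0.364 0.350
outer loop
vertex 3.391 -0.645 -0.973
vertex 3.7 -0.419 -1.499
vertex 3.606 0.427 -0.388
endloop
endfacet
facet normal 0.863 -0.364 0.350
outer loop
vertex 3.606 0.427 -0.388
vertex 3.7 -0.419 -1.499
vertex 3.915 0.653 -0.914
endloop
endfacet
facet normal 0.173 0.864 0.473
outer loop
vertex 3.606 0.427 -0.388
vertex 3.915 0.653 -0.914
vertex 3.178 0.786 -0.887
endloop
endfacet
facet normal -0.172 -0.865 -0.472
outer loop
vertex 3.7 -0.419 -1.499
vertex 2.962 -0.286 -1.473
vertex 3.453 -0.093 -2.006
endloop
endfacet
facet normal 0.909 0.044 -0.415
outer loop
vertex 3.7 -0.419 -1.499
vertex 3.453 -0.093 -2.006
vertex 3.915 0.653 -0.914
endloop
endfacet
facet normal 0.909 0.044 -0.415
outer loop
vertex 3.915 0.653 -0.914
vertex 3.453 -0.093 -2.006
vertex 3.668 0.979 -1.421
endloop
endfacet
facet normal 0.173 0.865 0.472
outer loop
vertex 3.915 0.653 -0.914
vertex 3.668 0.979 -1.421
vertex 3.178 0.786 -0.887
endloop
endfacet
facet normal -0.428 -0.566 -0.705
outer loop
vertex -3.019 -1.045 -3.625
vertex -3.687 -0.748 -3.458
vertex -3.181 -0.509 -3.957
endloop
endfacet
facet normal 0.968 0.224 -0.111
outer loop
vertex -3.019 -1.045 -3.625
vertex -3.181 -0.509 -3.957
vertex -3.133 -0.012 -2.542
endloop
endfacet
facet normal -0.426 -0.568 -0.704
outer loop
vertex -3.181 -0.509 -3.957
vertex -3.687 -0.748 -3.458
vertex -3.725 -0.154 -3.914
endloop
endfacet
facet normal 0.504 0.809 -0.301
outer loop
vertex -3.181 -0.509 -3.957
vertex -3.725 -0.154 -3.914
vertex -3.133 -0.012 -2.542
endloop
endfacet
facet normal -0.427 -0.568 -0.704
outer loop
vertex -3.725 -0.154 -3.914
vertex -3.687 -0.748 -3.458
vertex -4.24 -0.246 -3.527
endloop
endfacet
facet normal -0.190 0.982 -0.020
outer loop
vertex -3.725 -0.154 -3.914
vertex -4.24 -0.246 -3.527
vertex -3.133 -0.012 -2.542
endloop
endfacet
facet normal -0.426 -0.566 -0.705
outer loop
vertex -4.24 -0.246 -3.527
vertex -3.687 -0.748 -3.458
vertex -4.339 -0.717 -3.089
endloop
endfacet
facet normal -0.594 0.611 0.523
outer loop
vertex -4.24 -0.246 -3.527
vertex -4.339 -0.717 -3.089
vertex -3.133 -0.012 -2.542
endloop
endfacet
facet normal -0.426 -0.567 -0.705
outer loop
vertex -4.339 -0.717 -3.089
vertex -3.687 -0.748 -3.458
vertex -3.948 -1.211 -2.928
endloop
endfacet
facet normal -0.403 -0.021 0.915
outer loop
vertex -4.339 -0.717 -3.089
vertex -3.948 -1.211 -2.928
vertex -3.133 -0.012 -2.542
endloop
endfacet
facet normal -0.427 -0.566 -0.705
outer loop
vertex -3.948 -1.211 -2.928
vertex -3.687 -0.748 -3.458
vertex -3.36 -1.357 -3.167
endloop
endfacet
facet normal 0.241 -0.442 0.864
outer loop
vertex -3.948 -1.211 -2.928
vertex -3.36 -1.357 -3.167
vertex -3.133 -0.012 -2.542
endloop
endfacet
facet normal -0.428 -0.566 -0.704
outer loop
vertex -3.36 -1.357 -3.167
vertex -3.687 -0.748 -3.458
vertex -3.019 -1.045 -3.625
endloop
endfacet
facet normal 0.851 -0.333 0.407
outer loop
vertex -3.36 -1.357 -3.167
vertex -3.019 -1.045 -3.625
vertex -3.133 -0.012 -2.542
endloop
endfacet

endsolid


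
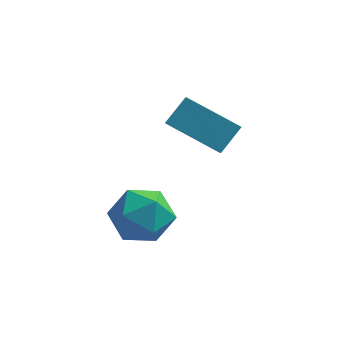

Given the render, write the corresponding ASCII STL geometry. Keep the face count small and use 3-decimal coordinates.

solid 
facet normal -0.252 0.804 0.538
outer loop
vertex -1.248 -2.288 0.046
vertex -1.2 -2.873 0.943
vertex -0.326 -2.362 0.588
endloop
endfacet
facet normal 0.108 0.993 -0.049
outer loop
vertex -1.248 -2.288 0.046
vertex -0.326 -2.362 0.588
vertex -0.323 -2.415 -0.483
endloop
endfacet
facet normal -0.250 0.747 -0.616
outer loop
vertex -1.248 -2.288 0.046
vertex -0.323 -2.415 -0.483
vertex -1.195 -2.959 -0.79
endloop
endfacet
facet normal -0.830 0.408 -0.380
outer loop
vertex -1.248 -2.288 0.046
vertex -1.195 -2.959 -0.79
vertex -1.737 -3.242 0.091
endloop
endfacet
facet normal -0.833 0.442 0.333
outer loop
vertex -1.248 -2.288 0.046
vertex -1.737 -3.242 0.091
vertex -1.2 -2.873 0.943
endloop
endfacet
facet normal 0.743 0.668 -0.031
outer loop
vertex -0.323 -2.415 -0.483
vertex -0.326 -2.362 0.588
vertex 0.297 -3.078 0.089
endloop
endfacet
facet normal 0.160 0.364 0.918
outer loop
vertex -0.326 -2.362 0.588
vertex -1.2 -2.873 0.943
vertex -0.245 -3.361 0.97
endloop
endfacet
facet normal -0.779 -0.222 0.587
outer loop
vertex -1.2 -2.873 0.943
vertex -1.737 -3.242 0.091
vertex -1.117 -3.905 0.663
endloop
endfacet
facet normal -0.775 -0.280 -0.567
outer loop
vertex -1.737 -3.242 0.091
vertex -1.195 -2.959 -0.79
vertex -1.114 -3.958 -0.408
endloop
endfacet
facet normal 0.165 0.271 -0.948
outer loop
vertex -1.195 -2.959 -0.79
vertex -0.323 -2.415 -0.483
vertex -0.24 -3.447 -0.763
endloop
endfacet
facet normal 0.830 -0.408 0.380
outer loop
vertex -0.192 -4.032 0.134
vertex 0.297 -3.078 0.089
vertex -0.245 -3.361 0.97
endloop
endfacet
facet normal 0.250 -0.747 0.616
outer loop
vertex -0.192 -4.032 0.134
vertex -0.245 -3.361 0.97
vertex -1.117 -3.905 0.663
endloop
endfacet
facet normal -0.108 -0.993 0.049
outer loop
vertex -0.192 -4.032 0.134
vertex -1.117 -3.905 0.663
vertex -1.114 -3.958 -0.408
endloop
endfacet
facet normal 0.252 -0.804 -0.538
outer loop
vertex -0.192 -4.032 0.134
vertex -1.114 -3.958 -0.408
vertex -0.24 -3.447 -0.763
endloop
endfacet
facet normal 0.833 -0.442 -0.333
outer loop
vertex -0.192 -4.032 0.134
vertex -0.24 -3.447 -0.763
vertex 0.297 -3.078 0.089
endloop
endfacet
facet normal 0.775 0.280 0.567
outer loop
vertex -0.245 -3.361 0.97
vertex 0.297 -3.078 0.089
vertex -0.326 -2.362 0.588
endloop
endfacet
facet normal -0.165 -0.271 0.948
outer loop
vertex -1.117 -3.905 0.663
vertex -0.245 -3.361 0.97
vertex -1.2 -2.873 0.943
endloop
endfacet
facet normal -0.743 -0.668 0.031
outer loop
vertex -1.114 -3.958 -0.408
vertex -1.117 -3.905 0.663
vertex -1.737 -3.242 0.091
endloop
endfacet
facet normal -0.160 -0.364 -0.918
outer loop
vertex -0.24 -3.447 -0.763
vertex -1.114 -3.958 -0.408
vertex -1.195 -2.959 -0.79
endloop
endfacet
facet normal 0.779 0.222 -0.587
outer loop
vertex 0.297 -3.078 0.089
vertex -0.24 -3.447 -0.763
vertex -0.323 -2.415 -0.483
endloop
endfacet
facet normal -0.885 0.171 0.433
outer loop
vertex -0.049 0.15 2.992
vertex -0.212 0.928 2.352
vertex -0.539 -0.549 2.267
endloop
endfacet
facet normal 0.160 -0.762 0.627
outer loop
vertex 1.212 -0.888 1.408
vertex -0.049 0.15 2.992
vertex -0.539 -0.549 2.267
endloop
endfacet
facet normal -0.884 0.171 0.435
outer loop
vertex -0.539 -0.549 2.267
vertex -0.212 0.928 2.352
vertex -0.703 0.228 1.628
endloop
endfacet
facet normal -0.438 -0.624 -0.647
outer loop
vertex -0.703 0.228 1.628
vertex 1.212 -0.888 1.408
vertex -0.539 -0.549 2.267
endloop
endfacet
facet normal 0.438 0.624 0.647
outer loop
vertex -0.049 0.15 2.992
vertex 1.539 0.589 1.493
vertex -0.212 0.928 2.352
endloop
endfacet
facet normal 0.161 -0.762 0.627
outer loop
vertex 1.703 -0.188 2.132
vertex -0.049 0.15 2.992
vertex 1.212 -0.888 1.408
endloop
endfacet
facet normal 0.438 0.624 0.647
outer loop
vertex 1.703 -0.188 2.132
vertex 1.539 0.589 1.493
vertex -0.049 0.15 2.992
endloop
endfacet
facet normal -0.160 0.762 -0.628
outer loop
vertex -0.212 0.928 2.352
vertex 1.539 0.589 1.493
vertex -0.703 0.228 1.628
endloop
endfacet
facet normal -0.438 -0.624 -0.647
outer loop
vertex 1.049 -0.11 0.768
vertex 1.212 -0.888 1.408
vertex -0.703 0.228 1.628
endloop
endfacet
facet normal -0.161 0.763 -0.627
outer loop
vertex -0.703 0.228 1.628
vertex 1.539 0.589 1.493
vertex 1.049 -0.11 0.768
endloop
endfacet
facet normal 0.884 -0.172 -0.434
outer loop
vertex 1.049 -0.11 0.768
vertex 1.703 -0.188 2.132
vertex 1.212 -0.888 1.408
endloop
endfacet
facet normal 0.885 -0.170 -0.434
outer loop
vertex 1.539 0.589 1.493
vertex 1.703 -0.188 2.132
vertex 1.049 -0.11 0.768
endloop
endfacet

endsolid


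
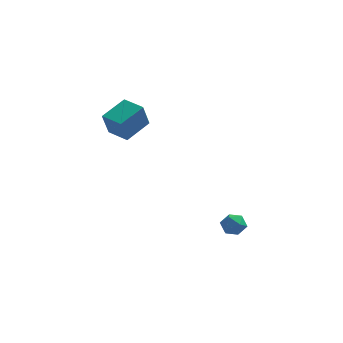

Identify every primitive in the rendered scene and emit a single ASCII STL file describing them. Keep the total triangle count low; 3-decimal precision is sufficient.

solid 
facet normal -0.589 -0.724 -0.359
outer loop
vertex -3.866 -1.53 4.16
vertex -4.876 -0.748 4.241
vertex -3.611 -1.059 2.791
endloop
endfacet
facet normal 0.789 -0.611 -0.063
outer loop
vertex -2.644 0.128 3.379
vertex -3.866 -1.53 4.16
vertex -3.611 -1.059 2.791
endloop
endfacet
facet normal -0.589 -0.724 -0.359
outer loop
vertex -3.611 -1.059 2.791
vertex -4.876 -0.748 4.241
vertex -4.621 -0.277 2.872
endloop
endfacet
facet normal 0.173 0.320 -0.931
outer loop
vertex -4.621 -0.277 2.872
vertex -2.644 0.128 3.379
vertex -3.611 -1.059 2.791
endloop
endfacet
facet normal -0.173 -0.320 0.931
outer loop
vertex -3.866 -1.53 4.16
vertex -3.909 0.439 4.829
vertex -4.876 -0.748 4.241
endloop
endfacet
facet normal 0.789 -0.611 -0.063
outer loop
vertex -2.899 -0.343 4.748
vertex -3.866 -1.53 4.16
vertex -2.644 0.128 3.379
endloop
endfacet
facet normal -0.173 -0.320 0.931
outer loop
vertex -2.899 -0.343 4.748
vertex -3.909 0.439 4.829
vertex -3.866 -1.53 4.16
endloop
endfacet
facet normal -0.789 0.611 0.063
outer loop
vertex -4.876 -0.748 4.241
vertex -3.909 0.439 4.829
vertex -4.621 -0.277 2.872
endloop
endfacet
facet normal 0.173 0.320 -0.931
outer loop
vertex -3.654 0.91 3.46
vertex -2.644 0.128 3.379
vertex -4.621 -0.277 2.872
endloop
endfacet
facet normal -0.789 0.611 0.063
outer loop
vertex -4.621 -0.277 2.872
vertex -3.909 0.439 4.829
vertex -3.654 0.91 3.46
endloop
endfacet
facet normal 0.589 0.724 0.359
outer loop
vertex -3.654 0.91 3.46
vertex -2.899 -0.343 4.748
vertex -2.644 0.128 3.379
endloop
endfacet
facet normal 0.589 0.724 0.359
outer loop
vertex -3.909 0.439 4.829
vertex -2.899 -0.343 4.748
vertex -3.654 0.91 3.46
endloop
endfacet
facet normal -0.737 -0.481 0.475
outer loop
vertex 0.987 -1.346 -2.741
vertex 1.362 -1.965 -2.786
vertex 1.448 -1.53 -2.212
endloop
endfacet
facet normal -0.703 0.201 0.682
outer loop
vertex 0.987 -1.346 -2.741
vertex 1.448 -1.53 -2.212
vertex 1.419 -0.844 -2.444
endloop
endfacet
facet normal -0.784 0.612 0.106
outer loop
vertex 0.987 -1.346 -2.741
vertex 1.419 -0.844 -2.444
vertex 1.314 -0.854 -3.162
endloop
endfacet
facet normal -0.869 0.183 -0.460
outer loop
vertex 0.987 -1.346 -2.741
vertex 1.314 -0.854 -3.162
vertex 1.28 -1.547 -3.374
endloop
endfacet
facet normal -0.839 -0.492 -0.232
outer loop
vertex 0.987 -1.346 -2.741
vertex 1.28 -1.547 -3.374
vertex 1.362 -1.965 -2.786
endloop
endfacet
facet normal -0.051 0.318 0.947
outer loop
vertex 1.419 -0.844 -2.444
vertex 1.448 -1.53 -2.212
vertex 2.06 -1.153 -2.306
endloop
endfacet
facet normal -0.106 -0.785 0.611
outer loop
vertex 1.448 -1.53 -2.212
vertex 1.362 -1.965 -2.786
vertex 2.026 -1.846 -2.518
endloop
endfacet
facet normal -0.272 -0.802 -0.532
outer loop
vertex 1.362 -1.965 -2.786
vertex 1.28 -1.547 -3.374
vertex 1.921 -1.856 -3.236
endloop
endfacet
facet normal -0.318 0.292 -0.902
outer loop
vertex 1.28 -1.547 -3.374
vertex 1.314 -0.854 -3.162
vertex 1.892 -1.17 -3.468
endloop
endfacet
facet normal -0.181 0.983 0.013
outer loop
vertex 1.314 -0.854 -3.162
vertex 1.419 -0.844 -2.444
vertex 1.978 -0.735 -2.894
endloop
endfacet
facet normal 0.869 -0.183 0.460
outer loop
vertex 2.353 -1.354 -2.939
vertex 2.06 -1.153 -2.306
vertex 2.026 -1.846 -2.518
endloop
endfacet
facet normal 0.784 -0.612 -0.106
outer loop
vertex 2.353 -1.354 -2.939
vertex 2.026 -1.846 -2.518
vertex 1.921 -1.856 -3.236
endloop
endfacet
facet normal 0.703 -0.201 -0.682
outer loop
vertex 2.353 -1.354 -2.939
vertex 1.921 -1.856 -3.236
vertex 1.892 -1.17 -3.468
endloop
endfacet
facet normal 0.737 0.481 -0.475
outer loop
vertex 2.353 -1.354 -2.939
vertex 1.892 -1.17 -3.468
vertex 1.978 -0.735 -2.894
endloop
endfacet
facet normal 0.839 0.492 0.232
outer loop
vertex 2.353 -1.354 -2.939
vertex 1.978 -0.735 -2.894
vertex 2.06 -1.153 -2.306
endloop
endfacet
facet normal 0.318 -0.292 0.902
outer loop
vertex 2.026 -1.846 -2.518
vertex 2.06 -1.153 -2.306
vertex 1.448 -1.53 -2.212
endloop
endfacet
facet normal 0.181 -0.983 -0.013
outer loop
vertex 1.921 -1.856 -3.236
vertex 2.026 -1.846 -2.518
vertex 1.362 -1.965 -2.786
endloop
endfacet
facet normal 0.051 -0.318 -0.947
outer loop
vertex 1.892 -1.17 -3.468
vertex 1.921 -1.856 -3.236
vertex 1.28 -1.547 -3.374
endloop
endfacet
facet normal 0.106 0.785 -0.611
outer loop
vertex 1.978 -0.735 -2.894
vertex 1.892 -1.17 -3.468
vertex 1.314 -0.854 -3.162
endloop
endfacet
facet normal 0.272 0.802 0.532
outer loop
vertex 2.06 -1.153 -2.306
vertex 1.978 -0.735 -2.894
vertex 1.419 -0.844 -2.444
endloop
endfacet

endsolid


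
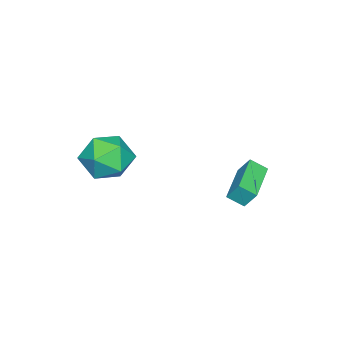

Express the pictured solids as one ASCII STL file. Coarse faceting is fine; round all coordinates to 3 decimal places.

solid 
facet normal -0.932 0.355 0.075
outer loop
vertex -0.067 -0.593 3.598
vertex -0.514 -1.662 3.098
vertex -0.375 -1.56 4.348
endloop
endfacet
facet normal -0.515 0.622 0.590
outer loop
vertex -0.067 -0.593 3.598
vertex -0.375 -1.56 4.348
vertex 0.677 -0.899 4.57
endloop
endfacet
facet normal 0.030 0.960 0.279
outer loop
vertex -0.067 -0.593 3.598
vertex 0.677 -0.899 4.57
vertex 1.187 -0.592 3.458
endloop
endfacet
facet normal -0.049 0.902 -0.429
outer loop
vertex -0.067 -0.593 3.598
vertex 1.187 -0.592 3.458
vertex 0.451 -1.064 2.548
endloop
endfacet
facet normal -0.643 0.528 -0.554
outer loop
vertex -0.067 -0.593 3.598
vertex 0.451 -1.064 2.548
vertex -0.514 -1.662 3.098
endloop
endfacet
facet normal -0.251 0.076 0.965
outer loop
vertex 0.677 -0.899 4.57
vertex -0.375 -1.56 4.348
vertex 0.689 -2.156 4.672
endloop
endfacet
facet normal -0.925 -0.356 0.132
outer loop
vertex -0.375 -1.56 4.348
vertex -0.514 -1.662 3.098
vertex -0.047 -2.628 3.762
endloop
endfacet
facet normal -0.458 -0.076 -0.886
outer loop
vertex -0.514 -1.662 3.098
vertex 0.451 -1.064 2.548
vertex 0.463 -2.321 2.65
endloop
endfacet
facet normal 0.504 0.529 -0.682
outer loop
vertex 0.451 -1.064 2.548
vertex 1.187 -0.592 3.458
vertex 1.515 -1.66 2.872
endloop
endfacet
facet normal 0.632 0.623 0.462
outer loop
vertex 1.187 -0.592 3.458
vertex 0.677 -0.899 4.57
vertex 1.654 -1.558 4.122
endloop
endfacet
facet normal 0.049 -0.902 0.429
outer loop
vertex 1.207 -2.627 3.622
vertex 0.689 -2.156 4.672
vertex -0.047 -2.628 3.762
endloop
endfacet
facet normal -0.030 -0.960 -0.279
outer loop
vertex 1.207 -2.627 3.622
vertex -0.047 -2.628 3.762
vertex 0.463 -2.321 2.65
endloop
endfacet
facet normal 0.515 -0.622 -0.590
outer loop
vertex 1.207 -2.627 3.622
vertex 0.463 -2.321 2.65
vertex 1.515 -1.66 2.872
endloop
endfacet
facet normal 0.932 -0.355 -0.075
outer loop
vertex 1.207 -2.627 3.622
vertex 1.515 -1.66 2.872
vertex 1.654 -1.558 4.122
endloop
endfacet
facet normal 0.643 -0.528 0.554
outer loop
vertex 1.207 -2.627 3.622
vertex 1.654 -1.558 4.122
vertex 0.689 -2.156 4.672
endloop
endfacet
facet normal -0.504 -0.529 0.682
outer loop
vertex -0.047 -2.628 3.762
vertex 0.689 -2.156 4.672
vertex -0.375 -1.56 4.348
endloop
endfacet
facet normal -0.632 -0.623 -0.462
outer loop
vertex 0.463 -2.321 2.65
vertex -0.047 -2.628 3.762
vertex -0.514 -1.662 3.098
endloop
endfacet
facet normal 0.251 -0.076 -0.965
outer loop
vertex 1.515 -1.66 2.872
vertex 0.463 -2.321 2.65
vertex 0.451 -1.064 2.548
endloop
endfacet
facet normal 0.925 0.356 -0.132
outer loop
vertex 1.654 -1.558 4.122
vertex 1.515 -1.66 2.872
vertex 1.187 -0.592 3.458
endloop
endfacet
facet normal 0.458 0.076 0.886
outer loop
vertex 0.689 -2.156 4.672
vertex 1.654 -1.558 4.122
vertex 0.677 -0.899 4.57
endloop
endfacet
facet normal -0.968 -0.226 0.106
outer loop
vertex -3.205 3.044 2.662
vertex -3.425 3.764 2.187
vertex -3.17 2.506 1.831
endloop
endfacet
facet normal 0.246 -0.809 0.534
outer loop
vertex -1.155 2.976 1.613
vertex -3.205 3.044 2.662
vertex -3.17 2.506 1.831
endloop
endfacet
facet normal -0.969 -0.226 0.104
outer loop
vertex -3.17 2.506 1.831
vertex -3.425 3.764 2.187
vertex -3.389 3.226 1.356
endloop
endfacet
facet normal 0.036 -0.543 -0.839
outer loop
vertex -3.389 3.226 1.356
vertex -1.155 2.976 1.613
vertex -3.17 2.506 1.831
endloop
endfacet
facet normal -0.036 0.543 0.839
outer loop
vertex -3.205 3.044 2.662
vertex -1.41 4.234 1.969
vertex -3.425 3.764 2.187
endloop
endfacet
facet normal 0.247 -0.809 0.534
outer loop
vertex -1.191 3.514 2.444
vertex -3.205 3.044 2.662
vertex -1.155 2.976 1.613
endloop
endfacet
facet normal -0.036 0.543 0.839
outer loop
vertex -1.191 3.514 2.444
vertex -1.41 4.234 1.969
vertex -3.205 3.044 2.662
endloop
endfacet
facet normal -0.246 0.809 -0.534
outer loop
vertex -3.425 3.764 2.187
vertex -1.41 4.234 1.969
vertex -3.389 3.226 1.356
endloop
endfacet
facet normal 0.036 -0.543 -0.839
outer loop
vertex -1.375 3.696 1.138
vertex -1.155 2.976 1.613
vertex -3.389 3.226 1.356
endloop
endfacet
facet normal -0.247 0.809 -0.534
outer loop
vertex -3.389 3.226 1.356
vertex -1.41 4.234 1.969
vertex -1.375 3.696 1.138
endloop
endfacet
facet normal 0.968 0.227 -0.105
outer loop
vertex -1.375 3.696 1.138
vertex -1.191 3.514 2.444
vertex -1.155 2.976 1.613
endloop
endfacet
facet normal 0.969 0.225 -0.105
outer loop
vertex -1.41 4.234 1.969
vertex -1.191 3.514 2.444
vertex -1.375 3.696 1.138
endloop
endfacet

endsolid


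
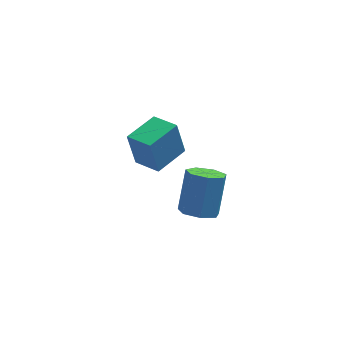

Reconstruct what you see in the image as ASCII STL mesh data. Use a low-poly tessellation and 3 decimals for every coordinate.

solid 
facet normal -0.201 -0.477 -0.856
outer loop
vertex -1.461 -2.111 -1.913
vertex -2.209 -2.176 -1.701
vertex -1.865 -1.602 -2.102
endloop
endfacet
facet normal 0.777 0.454 -0.437
outer loop
vertex -1.461 -2.111 -1.913
vertex -1.865 -1.602 -2.102
vertex -1.103 -1.26 -0.391
endloop
endfacet
facet normal 0.777 0.454 -0.437
outer loop
vertex -1.103 -1.26 -0.391
vertex -1.865 -1.602 -2.102
vertex -1.507 -0.751 -0.581
endloop
endfacet
facet normal 0.201 0.479 0.855
outer loop
vertex -1.103 -1.26 -0.391
vertex -1.507 -0.751 -0.581
vertex -1.851 -1.324 -0.179
endloop
endfacet
facet normal -0.200 -0.478 -0.855
outer loop
vertex -1.865 -1.602 -2.102
vertex -2.209 -2.176 -1.701
vertex -2.528 -1.525 -1.99
endloop
endfacet
facet normal 0.018 0.871 -0.491
outer loop
vertex -1.865 -1.602 -2.102
vertex -2.528 -1.525 -1.99
vertex -1.507 -0.751 -0.581
endloop
endfacet
facet normal 0.017 0.871 -0.491
outer loop
vertex -1.507 -0.751 -0.581
vertex -2.528 -1.525 -1.99
vertex -2.17 -0.674 -0.468
endloop
endfacet
facet normal 0.201 0.479 0.855
outer loop
vertex -1.507 -0.751 -0.581
vertex -2.17 -0.674 -0.468
vertex -1.851 -1.324 -0.179
endloop
endfacet
facet normal -0.201 -0.478 -0.855
outer loop
vertex -2.528 -1.525 -1.99
vertex -2.209 -2.176 -1.701
vertex -2.951 -1.938 -1.66
endloop
endfacet
facet normal -0.755 0.632 -0.176
outer loop
vertex -2.528 -1.525 -1.99
vertex -2.951 -1.938 -1.66
vertex -2.17 -0.674 -0.468
endloop
endfacet
facet normal -0.755 0.632 -0.176
outer loop
vertex -2.17 -0.674 -0.468
vertex -2.951 -1.938 -1.66
vertex -2.593 -1.087 -0.138
endloop
endfacet
facet normal 0.200 0.478 0.855
outer loop
vertex -2.17 -0.674 -0.468
vertex -2.593 -1.087 -0.138
vertex -1.851 -1.324 -0.179
endloop
endfacet
facet normal -0.201 -0.478 -0.855
outer loop
vertex -2.951 -1.938 -1.66
vertex -2.209 -2.176 -1.701
vertex -2.815 -2.53 -1.361
endloop
endfacet
facet normal -0.959 -0.083 0.272
outer loop
vertex -2.951 -1.938 -1.66
vertex -2.815 -2.53 -1.361
vertex -2.593 -1.087 -0.138
endloop
endfacet
facet normal -0.959 -0.083 0.272
outer loop
vertex -2.593 -1.087 -0.138
vertex -2.815 -2.53 -1.361
vertex -2.457 -1.678 0.161
endloop
endfacet
facet normal 0.200 0.479 0.855
outer loop
vertex -2.593 -1.087 -0.138
vertex -2.457 -1.678 0.161
vertex -1.851 -1.324 -0.179
endloop
endfacet
facet normal -0.200 -0.478 -0.855
outer loop
vertex -2.815 -2.53 -1.361
vertex -2.209 -2.176 -1.701
vertex -2.223 -2.855 -1.318
endloop
endfacet
facet normal -0.441 -0.735 0.515
outer loop
vertex -2.815 -2.53 -1.361
vertex -2.223 -2.855 -1.318
vertex -2.457 -1.678 0.161
endloop
endfacet
facet normal -0.442 -0.735 0.515
outer loop
vertex -2.457 -1.678 0.161
vertex -2.223 -2.855 -1.318
vertex -1.865 -2.004 0.204
endloop
endfacet
facet normal 0.201 0.478 0.855
outer loop
vertex -2.457 -1.678 0.161
vertex -1.865 -2.004 0.204
vertex -1.851 -1.324 -0.179
endloop
endfacet
facet normal -0.201 -0.478 -0.855
outer loop
vertex -2.223 -2.855 -1.318
vertex -2.209 -2.176 -1.701
vertex -1.62 -2.669 -1.564
endloop
endfacet
facet normal 0.408 -0.834 0.370
outer loop
vertex -2.223 -2.855 -1.318
vertex -1.62 -2.669 -1.564
vertex -1.865 -2.004 0.204
endloop
endfacet
facet normal 0.410 -0.833 0.370
outer loop
vertex -1.865 -2.004 0.204
vertex -1.62 -2.669 -1.564
vertex -1.263 -1.817 -0.042
endloop
endfacet
facet normal 0.201 0.478 0.855
outer loop
vertex -1.865 -2.004 0.204
vertex -1.263 -1.817 -0.042
vertex -1.851 -1.324 -0.179
endloop
endfacet
facet normal -0.201 -0.478 -0.855
outer loop
vertex -1.62 -2.669 -1.564
vertex -2.209 -2.176 -1.701
vertex -1.461 -2.111 -1.913
endloop
endfacet
facet normal 0.951 -0.304 -0.053
outer loop
vertex -1.62 -2.669 -1.564
vertex -1.461 -2.111 -1.913
vertex -1.263 -1.817 -0.042
endloop
endfacet
facet normal 0.951 -0.306 -0.053
outer loop
vertex -1.263 -1.817 -0.042
vertex -1.461 -2.111 -1.913
vertex -1.103 -1.26 -0.391
endloop
endfacet
facet normal 0.201 0.478 0.855
outer loop
vertex -1.263 -1.817 -0.042
vertex -1.103 -1.26 -0.391
vertex -1.851 -1.324 -0.179
endloop
endfacet
facet normal -0.669 0.722 -0.177
outer loop
vertex -4.541 2.379 -1.335
vertex -3.415 3.462 -1.175
vertex -4.228 2.286 -2.902
endloop
endfacet
facet normal -0.717 -0.690 -0.102
outer loop
vertex -3.405 1.398 -2.685
vertex -4.541 2.379 -1.335
vertex -4.228 2.286 -2.902
endloop
endfacet
facet normal -0.669 0.722 -0.176
outer loop
vertex -4.228 2.286 -2.902
vertex -3.415 3.462 -1.175
vertex -3.103 3.369 -2.741
endloop
endfacet
facet normal 0.196 -0.058 -0.979
outer loop
vertex -3.103 3.369 -2.741
vertex -3.405 1.398 -2.685
vertex -4.228 2.286 -2.902
endloop
endfacet
facet normal -0.195 0.058 0.979
outer loop
vertex -4.541 2.379 -1.335
vertex -2.592 2.574 -0.958
vertex -3.415 3.462 -1.175
endloop
endfacet
facet normal -0.717 -0.690 -0.102
outer loop
vertex -3.717 1.491 -1.119
vertex -4.541 2.379 -1.335
vertex -3.405 1.398 -2.685
endloop
endfacet
facet normal -0.195 0.057 0.979
outer loop
vertex -3.717 1.491 -1.119
vertex -2.592 2.574 -0.958
vertex -4.541 2.379 -1.335
endloop
endfacet
facet normal 0.717 0.689 0.102
outer loop
vertex -3.415 3.462 -1.175
vertex -2.592 2.574 -0.958
vertex -3.103 3.369 -2.741
endloop
endfacet
facet normal 0.195 -0.058 -0.979
outer loop
vertex -2.279 2.481 -2.525
vertex -3.405 1.398 -2.685
vertex -3.103 3.369 -2.741
endloop
endfacet
facet normal 0.717 0.690 0.102
outer loop
vertex -3.103 3.369 -2.741
vertex -2.592 2.574 -0.958
vertex -2.279 2.481 -2.525
endloop
endfacet
facet normal 0.669 -0.722 0.176
outer loop
vertex -2.279 2.481 -2.525
vertex -3.717 1.491 -1.119
vertex -3.405 1.398 -2.685
endloop
endfacet
facet normal 0.669 -0.722 0.177
outer loop
vertex -2.592 2.574 -0.958
vertex -3.717 1.491 -1.119
vertex -2.279 2.481 -2.525
endloop
endfacet

endsolid


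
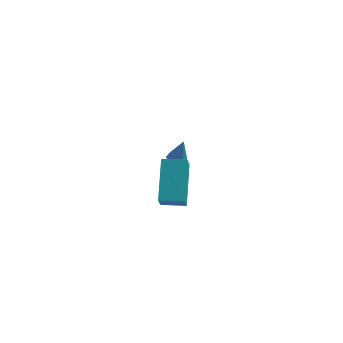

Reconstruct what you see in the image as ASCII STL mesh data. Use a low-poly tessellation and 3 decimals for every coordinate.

solid 
facet normal -0.263 -0.002 -0.965
outer loop
vertex -0.307 3.608 -1.488
vertex -0.764 3.448 -1.363
vertex -0.669 3.939 -1.39
endloop
endfacet
facet normal 0.689 0.709 0.150
outer loop
vertex -0.307 3.608 -1.488
vertex -0.669 3.939 -1.39
vertex -0.436 3.452 -0.157
endloop
endfacet
facet normal -0.261 -0.003 -0.965
outer loop
vertex -0.669 3.939 -1.39
vertex -0.764 3.448 -1.363
vertex -1.126 3.779 -1.266
endloop
endfacet
facet normal -0.207 0.896 0.393
outer loop
vertex -0.669 3.939 -1.39
vertex -1.126 3.779 -1.266
vertex -0.436 3.452 -0.157
endloop
endfacet
facet normal -0.262 -0.004 -0.965
outer loop
vertex -1.126 3.779 -1.266
vertex -0.764 3.448 -1.363
vertex -1.221 3.289 -1.238
endloop
endfacet
facet normal -0.808 0.189 0.558
outer loop
vertex -1.126 3.779 -1.266
vertex -1.221 3.289 -1.238
vertex -0.436 3.452 -0.157
endloop
endfacet
facet normal -0.263 -0.002 -0.965
outer loop
vertex -1.221 3.289 -1.238
vertex -0.764 3.448 -1.363
vertex -0.859 2.958 -1.336
endloop
endfacet
facet normal -0.517 -0.708 0.482
outer loop
vertex -1.221 3.289 -1.238
vertex -0.859 2.958 -1.336
vertex -0.436 3.452 -0.157
endloop
endfacet
facet normal -0.263 -0.002 -0.965
outer loop
vertex -0.859 2.958 -1.336
vertex -0.764 3.448 -1.363
vertex -0.402 3.118 -1.461
endloop
endfacet
facet normal 0.378 -0.894 0.239
outer loop
vertex -0.859 2.958 -1.336
vertex -0.402 3.118 -1.461
vertex -0.436 3.452 -0.157
endloop
endfacet
facet normal -0.263 -0.002 -0.965
outer loop
vertex -0.402 3.118 -1.461
vertex -0.764 3.448 -1.363
vertex -0.307 3.608 -1.488
endloop
endfacet
facet normal 0.980 -0.186 0.073
outer loop
vertex -0.402 3.118 -1.461
vertex -0.307 3.608 -1.488
vertex -0.436 3.452 -0.157
endloop
endfacet
facet normal -0.995 -0.101 -0.021
outer loop
vertex -0.417 -1.671 2.625
vertex -0.472 -0.937 1.728
vertex -0.222 -3.314 1.269
endloop
endfacet
facet normal 0.048 -0.632 0.773
outer loop
vertex 0.872 -3.203 1.292
vertex -0.417 -1.671 2.625
vertex -0.222 -3.314 1.269
endloop
endfacet
facet normal -0.995 -0.101 -0.021
outer loop
vertex -0.222 -3.314 1.269
vertex -0.472 -0.937 1.728
vertex -0.277 -2.58 0.372
endloop
endfacet
facet normal 0.091 -0.768 -0.634
outer loop
vertex -0.277 -2.58 0.372
vertex 0.872 -3.203 1.292
vertex -0.222 -3.314 1.269
endloop
endfacet
facet normal -0.091 0.768 0.634
outer loop
vertex -0.417 -1.671 2.625
vertex 0.622 -0.826 1.751
vertex -0.472 -0.937 1.728
endloop
endfacet
facet normal 0.048 -0.632 0.773
outer loop
vertex 0.677 -1.56 2.648
vertex -0.417 -1.671 2.625
vertex 0.872 -3.203 1.292
endloop
endfacet
facet normal -0.091 0.768 0.634
outer loop
vertex 0.677 -1.56 2.648
vertex 0.622 -0.826 1.751
vertex -0.417 -1.671 2.625
endloop
endfacet
facet normal -0.048 0.632 -0.773
outer loop
vertex -0.472 -0.937 1.728
vertex 0.622 -0.826 1.751
vertex -0.277 -2.58 0.372
endloop
endfacet
facet normal 0.091 -0.768 -0.634
outer loop
vertex 0.817 -2.469 0.395
vertex 0.872 -3.203 1.292
vertex -0.277 -2.58 0.372
endloop
endfacet
facet normal -0.048 0.632 -0.773
outer loop
vertex -0.277 -2.58 0.372
vertex 0.622 -0.826 1.751
vertex 0.817 -2.469 0.395
endloop
endfacet
facet normal 0.995 0.101 0.021
outer loop
vertex 0.817 -2.469 0.395
vertex 0.677 -1.56 2.648
vertex 0.872 -3.203 1.292
endloop
endfacet
facet normal 0.995 0.101 0.021
outer loop
vertex 0.622 -0.826 1.751
vertex 0.677 -1.56 2.648
vertex 0.817 -2.469 0.395
endloop
endfacet

endsolid


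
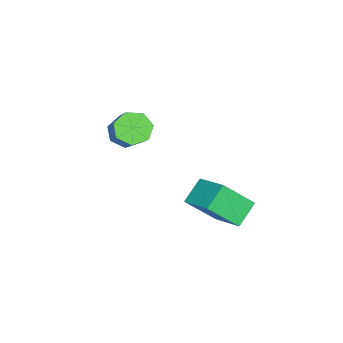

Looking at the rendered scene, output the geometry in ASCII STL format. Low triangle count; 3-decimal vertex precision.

solid 
facet normal -0.535 -0.745 -0.399
outer loop
vertex 1.147 2.173 -0.682
vertex 0.642 3.079 -1.695
vertex 1.947 1.929 -1.299
endloop
endfacet
facet normal 0.348 -0.625 0.699
outer loop
vertex 2.718 3.001 -0.725
vertex 1.147 2.173 -0.682
vertex 1.947 1.929 -1.299
endloop
endfacet
facet normal -0.535 -0.745 -0.399
outer loop
vertex 1.947 1.929 -1.299
vertex 0.642 3.079 -1.695
vertex 1.442 2.835 -2.312
endloop
endfacet
facet normal 0.769 -0.235 -0.594
outer loop
vertex 1.442 2.835 -2.312
vertex 2.718 3.001 -0.725
vertex 1.947 1.929 -1.299
endloop
endfacet
facet normal -0.769 0.235 0.594
outer loop
vertex 1.147 2.173 -0.682
vertex 1.413 4.151 -1.121
vertex 0.642 3.079 -1.695
endloop
endfacet
facet normal 0.348 -0.625 0.699
outer loop
vertex 1.918 3.245 -0.108
vertex 1.147 2.173 -0.682
vertex 2.718 3.001 -0.725
endloop
endfacet
facet normal -0.769 0.235 0.594
outer loop
vertex 1.918 3.245 -0.108
vertex 1.413 4.151 -1.121
vertex 1.147 2.173 -0.682
endloop
endfacet
facet normal -0.348 0.625 -0.699
outer loop
vertex 0.642 3.079 -1.695
vertex 1.413 4.151 -1.121
vertex 1.442 2.835 -2.312
endloop
endfacet
facet normal 0.769 -0.235 -0.594
outer loop
vertex 2.213 3.907 -1.738
vertex 2.718 3.001 -0.725
vertex 1.442 2.835 -2.312
endloop
endfacet
facet normal -0.348 0.625 -0.699
outer loop
vertex 1.442 2.835 -2.312
vertex 1.413 4.151 -1.121
vertex 2.213 3.907 -1.738
endloop
endfacet
facet normal 0.535 0.745 0.399
outer loop
vertex 2.213 3.907 -1.738
vertex 1.918 3.245 -0.108
vertex 2.718 3.001 -0.725
endloop
endfacet
facet normal 0.535 0.745 0.399
outer loop
vertex 1.413 4.151 -1.121
vertex 1.918 3.245 -0.108
vertex 2.213 3.907 -1.738
endloop
endfacet
facet normal -0.655 -0.386 -0.649
outer loop
vertex 1.868 -0.132 0.745
vertex 1.454 -0.248 1.232
vertex 1.506 0.284 0.863
endloop
endfacet
facet normal 0.397 0.553 -0.732
outer loop
vertex 1.868 -0.132 0.745
vertex 1.506 0.284 0.863
vertex 3.219 0.665 2.08
endloop
endfacet
facet normal 0.397 0.553 -0.732
outer loop
vertex 3.219 0.665 2.08
vertex 1.506 0.284 0.863
vertex 2.857 1.081 2.198
endloop
endfacet
facet normal 0.656 0.387 0.648
outer loop
vertex 3.219 0.665 2.08
vertex 2.857 1.081 2.198
vertex 2.806 0.548 2.568
endloop
endfacet
facet normal -0.656 -0.386 -0.648
outer loop
vertex 1.506 0.284 0.863
vertex 1.454 -0.248 1.232
vertex 1.105 0.299 1.26
endloop
endfacet
facet normal -0.255 0.922 -0.292
outer loop
vertex 1.506 0.284 0.863
vertex 1.105 0.299 1.26
vertex 2.857 1.081 2.198
endloop
endfacet
facet normal -0.255 0.922 -0.292
outer loop
vertex 2.857 1.081 2.198
vertex 1.105 0.299 1.26
vertex 2.456 1.096 2.595
endloop
endfacet
facet normal 0.656 0.387 0.648
outer loop
vertex 2.857 1.081 2.198
vertex 2.456 1.096 2.595
vertex 2.806 0.548 2.568
endloop
endfacet
facet normal -0.657 -0.386 -0.648
outer loop
vertex 1.105 0.299 1.26
vertex 1.454 -0.248 1.232
vertex 0.967 -0.098 1.636
endloop
endfacet
facet normal -0.714 0.596 0.367
outer loop
vertex 1.105 0.299 1.26
vertex 0.967 -0.098 1.636
vertex 2.456 1.096 2.595
endloop
endfacet
facet normal -0.714 0.595 0.368
outer loop
vertex 2.456 1.096 2.595
vertex 0.967 -0.098 1.636
vertex 2.319 0.699 2.971
endloop
endfacet
facet normal 0.656 0.387 0.648
outer loop
vertex 2.456 1.096 2.595
vertex 2.319 0.699 2.971
vertex 2.806 0.548 2.568
endloop
endfacet
facet normal -0.656 -0.386 -0.648
outer loop
vertex 0.967 -0.098 1.636
vertex 1.454 -0.248 1.232
vertex 1.196 -0.608 1.708
endloop
endfacet
facet normal -0.636 -0.179 0.751
outer loop
vertex 0.967 -0.098 1.636
vertex 1.196 -0.608 1.708
vertex 2.319 0.699 2.971
endloop
endfacet
facet normal -0.636 -0.179 0.751
outer loop
vertex 2.319 0.699 2.971
vertex 1.196 -0.608 1.708
vertex 2.548 0.188 3.043
endloop
endfacet
facet normal 0.656 0.385 0.649
outer loop
vertex 2.319 0.699 2.971
vertex 2.548 0.188 3.043
vertex 2.806 0.548 2.568
endloop
endfacet
facet normal -0.655 -0.388 -0.649
outer loop
vertex 1.196 -0.608 1.708
vertex 1.454 -0.248 1.232
vertex 1.62 -0.847 1.423
endloop
endfacet
facet normal -0.079 -0.819 0.569
outer loop
vertex 1.196 -0.608 1.708
vertex 1.62 -0.847 1.423
vertex 2.548 0.188 3.043
endloop
endfacet
facet normal -0.079 -0.819 0.569
outer loop
vertex 2.548 0.188 3.043
vertex 1.62 -0.847 1.423
vertex 2.971 -0.051 2.758
endloop
endfacet
facet normal 0.655 0.386 0.649
outer loop
vertex 2.548 0.188 3.043
vertex 2.971 -0.051 2.758
vertex 2.806 0.548 2.568
endloop
endfacet
facet normal -0.656 -0.388 -0.647
outer loop
vertex 1.62 -0.847 1.423
vertex 1.454 -0.248 1.232
vertex 1.918 -0.636 0.994
endloop
endfacet
facet normal 0.537 -0.842 -0.041
outer loop
vertex 1.62 -0.847 1.423
vertex 1.918 -0.636 0.994
vertex 2.971 -0.051 2.758
endloop
endfacet
facet normal 0.538 -0.842 -0.042
outer loop
vertex 2.971 -0.051 2.758
vertex 1.918 -0.636 0.994
vertex 3.27 0.161 2.329
endloop
endfacet
facet normal 0.656 0.386 0.648
outer loop
vertex 2.971 -0.051 2.758
vertex 3.27 0.161 2.329
vertex 2.806 0.548 2.568
endloop
endfacet
facet normal -0.656 -0.386 -0.649
outer loop
vertex 1.918 -0.636 0.994
vertex 1.454 -0.248 1.232
vertex 1.868 -0.132 0.745
endloop
endfacet
facet normal 0.749 -0.232 -0.620
outer loop
vertex 1.918 -0.636 0.994
vertex 1.868 -0.132 0.745
vertex 3.27 0.161 2.329
endloop
endfacet
facet normal 0.749 -0.231 -0.621
outer loop
vertex 3.27 0.161 2.329
vertex 1.868 -0.132 0.745
vertex 3.219 0.665 2.08
endloop
endfacet
facet normal 0.656 0.387 0.648
outer loop
vertex 3.27 0.161 2.329
vertex 3.219 0.665 2.08
vertex 2.806 0.548 2.568
endloop
endfacet

endsolid
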